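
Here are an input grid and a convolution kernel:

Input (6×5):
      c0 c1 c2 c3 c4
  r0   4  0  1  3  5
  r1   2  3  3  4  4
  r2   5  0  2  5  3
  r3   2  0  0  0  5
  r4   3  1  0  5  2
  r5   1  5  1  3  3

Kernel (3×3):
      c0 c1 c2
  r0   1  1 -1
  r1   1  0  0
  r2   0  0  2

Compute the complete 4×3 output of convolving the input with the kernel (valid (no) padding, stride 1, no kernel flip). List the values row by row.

9 11 8
7 2 15
5 7 8
7 7 1

Output[0,0]: The receptive field on the input at this output position is [4 0 1 / 2 3 3 / 5 0 2]. Elementwise product with the kernel and sum: 4·1 + 0·1 + 1·-1 + 2·1 + 2·2.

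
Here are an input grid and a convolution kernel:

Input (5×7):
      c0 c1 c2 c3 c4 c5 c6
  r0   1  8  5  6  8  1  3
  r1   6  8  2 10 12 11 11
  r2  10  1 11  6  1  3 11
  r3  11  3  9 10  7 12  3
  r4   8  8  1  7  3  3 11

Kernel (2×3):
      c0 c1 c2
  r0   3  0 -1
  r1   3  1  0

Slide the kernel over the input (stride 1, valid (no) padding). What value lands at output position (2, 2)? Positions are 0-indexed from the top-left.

The receptive field on the input at this output position is [11 6 1 / 9 10 7]. Elementwise product with the kernel and sum: 11·3 + 1·-1 + 9·3 + 10·1.

69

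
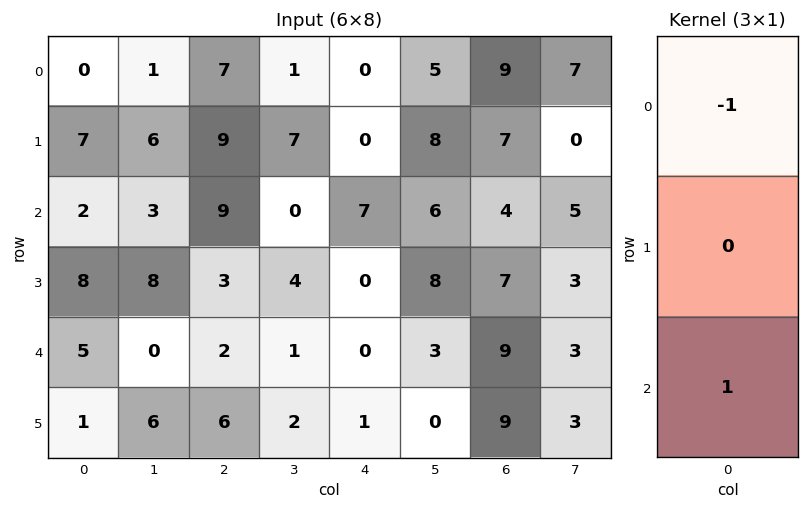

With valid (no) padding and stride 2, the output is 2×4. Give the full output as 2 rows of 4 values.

Output[0,0]: The receptive field on the input at this output position is [0 / 7 / 2]. Elementwise product with the kernel and sum: 0·-1 + 2·1.

2 2 7 -5
3 -7 -7 5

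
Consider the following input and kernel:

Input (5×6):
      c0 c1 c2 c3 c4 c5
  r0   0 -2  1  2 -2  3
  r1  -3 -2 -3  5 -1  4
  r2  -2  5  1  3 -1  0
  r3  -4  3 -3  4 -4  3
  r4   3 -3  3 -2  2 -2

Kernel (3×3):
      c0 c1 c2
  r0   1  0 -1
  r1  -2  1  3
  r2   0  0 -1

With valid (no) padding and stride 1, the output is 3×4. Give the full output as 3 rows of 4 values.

Output[0,0]: The receptive field on the input at this output position is [0 -2 1 / -3 -2 -3 / -2 5 1]. Elementwise product with the kernel and sum: 0·1 + 1·-1 + -3·-2 + -2·1 + -3·3 + 1·-1.
Output[0,1]: The receptive field on the input at this output position is [-2 1 2 / -2 -3 5 / 5 1 3]. Elementwise product with the kernel and sum: -2·1 + 2·-1 + -2·-2 + -3·1 + 5·3 + 3·-1.

-7 9 12 0
15 -11 0 -9
-4 7 -2 2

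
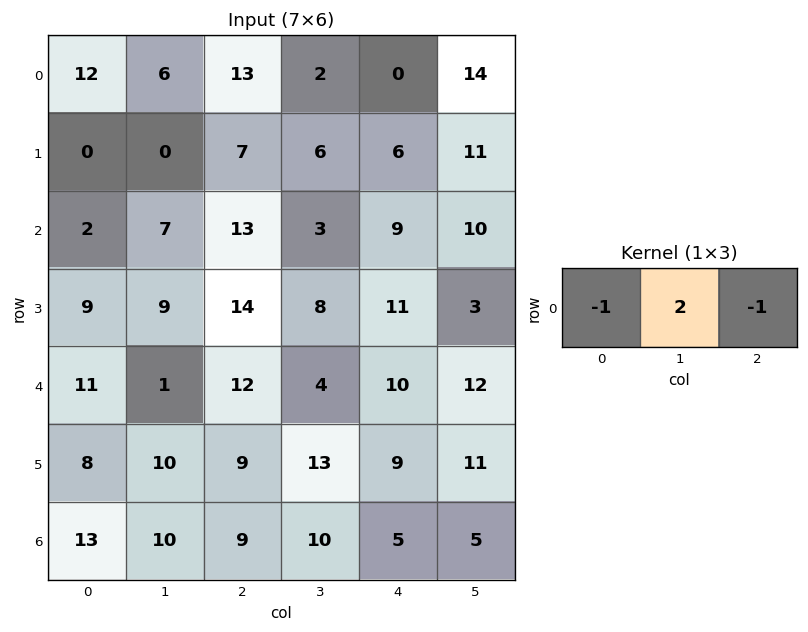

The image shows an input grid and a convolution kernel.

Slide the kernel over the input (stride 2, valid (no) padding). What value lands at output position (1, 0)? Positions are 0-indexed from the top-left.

-1

The receptive field on the input at this output position is [2 7 13]. Elementwise product with the kernel and sum: 2·-1 + 7·2 + 13·-1.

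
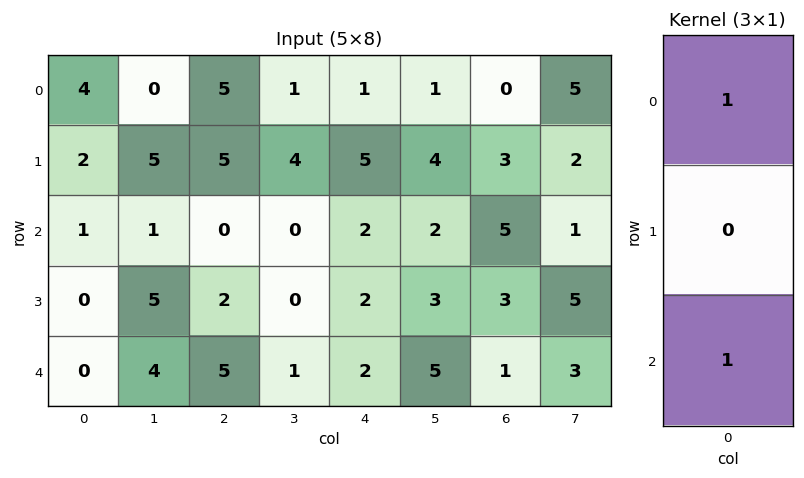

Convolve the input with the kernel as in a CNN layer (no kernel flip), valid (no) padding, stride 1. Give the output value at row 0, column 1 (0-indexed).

The receptive field on the input at this output position is [0 / 5 / 1]. Elementwise product with the kernel and sum: 0·1 + 1·1.

1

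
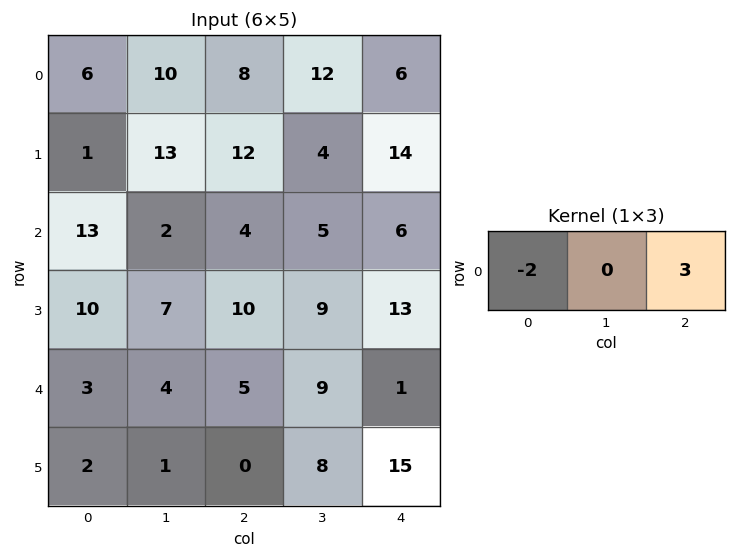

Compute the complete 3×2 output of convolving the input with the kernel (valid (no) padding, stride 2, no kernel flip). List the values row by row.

Output[0,0]: The receptive field on the input at this output position is [6 10 8]. Elementwise product with the kernel and sum: 6·-2 + 8·3.

12 2
-14 10
9 -7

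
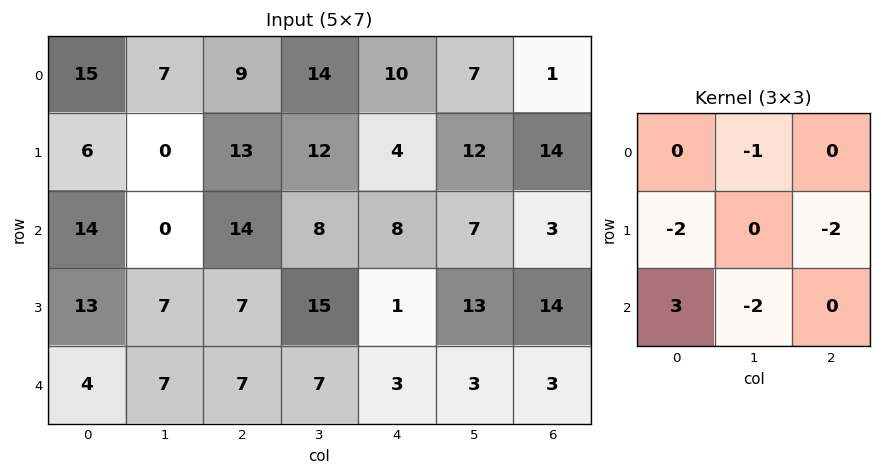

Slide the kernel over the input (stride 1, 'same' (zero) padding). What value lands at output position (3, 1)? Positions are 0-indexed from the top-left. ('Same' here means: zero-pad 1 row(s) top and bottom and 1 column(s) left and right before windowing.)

-42

The receptive field on the zero-padded input at this output position is [14 0 14 / 13 7 7 / 4 7 7]. Elementwise product with the kernel and sum: 0·-1 + 13·-2 + 7·-2 + 4·3 + 7·-2.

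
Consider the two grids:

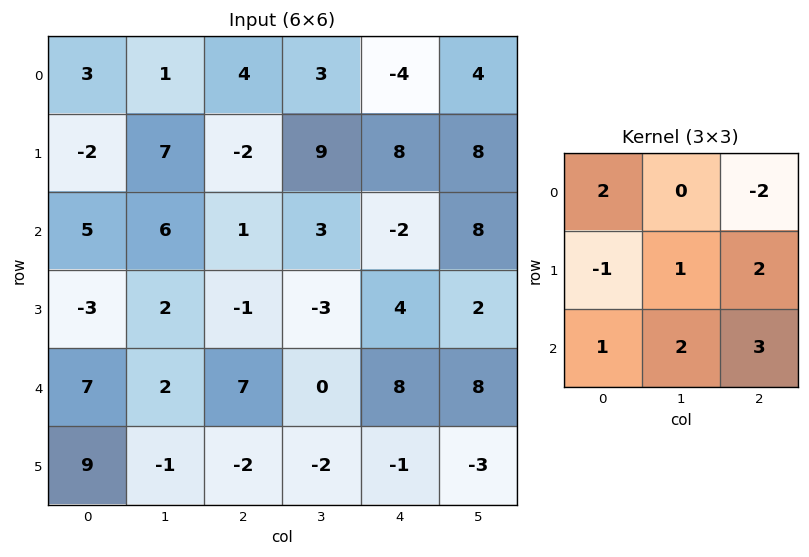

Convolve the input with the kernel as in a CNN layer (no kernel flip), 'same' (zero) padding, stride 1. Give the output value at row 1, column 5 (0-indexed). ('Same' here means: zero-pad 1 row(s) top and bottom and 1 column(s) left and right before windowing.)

6

The receptive field on the zero-padded input at this output position is [-4 4 0 / 8 8 0 / -2 8 0]. Elementwise product with the kernel and sum: -4·2 + 0·-2 + 8·-1 + 8·1 + 0·2 + -2·1 + 8·2 + 0·3.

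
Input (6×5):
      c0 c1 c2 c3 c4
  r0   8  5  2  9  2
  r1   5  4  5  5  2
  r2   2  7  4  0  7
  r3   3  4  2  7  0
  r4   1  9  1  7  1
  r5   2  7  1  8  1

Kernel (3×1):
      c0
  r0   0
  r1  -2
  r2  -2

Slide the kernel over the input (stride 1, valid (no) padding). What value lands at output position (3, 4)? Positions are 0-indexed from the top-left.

The receptive field on the input at this output position is [0 / 1 / 1]. Elementwise product with the kernel and sum: 1·-2 + 1·-2.

-4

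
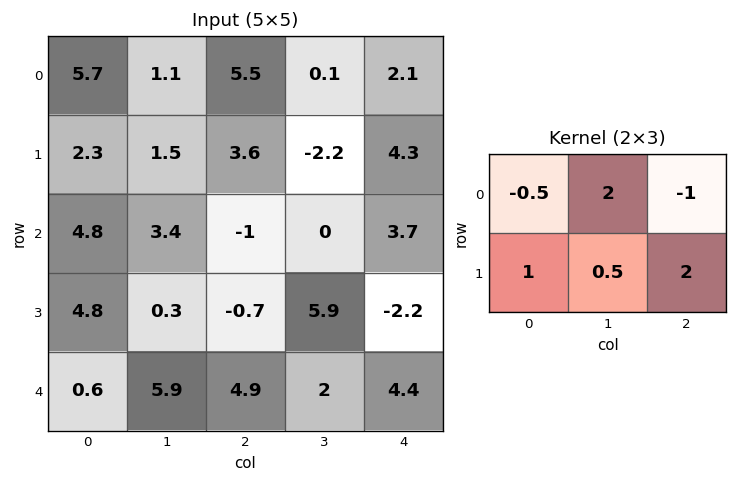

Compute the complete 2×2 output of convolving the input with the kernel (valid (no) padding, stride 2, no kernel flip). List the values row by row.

Output[0,0]: The receptive field on the input at this output position is [5.7 1.1 5.5 / 2.3 1.5 3.6]. Elementwise product with the kernel and sum: 5.7·-0.5 + 1.1·2 + 5.5·-1 + 2.3·1 + 1.5·0.5 + 3.6·2.

4.1 6.45
8.95 -5.35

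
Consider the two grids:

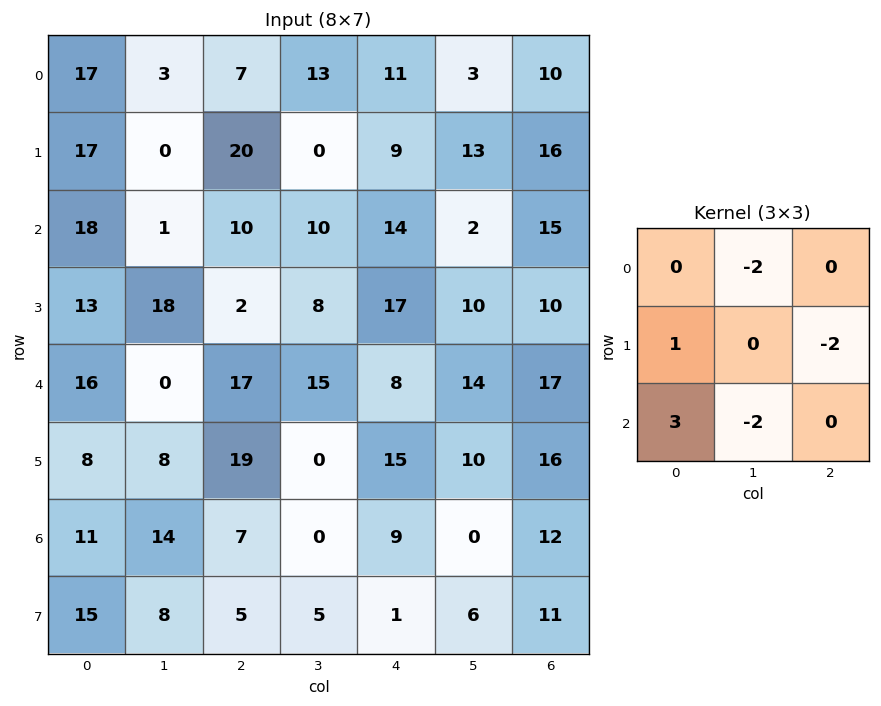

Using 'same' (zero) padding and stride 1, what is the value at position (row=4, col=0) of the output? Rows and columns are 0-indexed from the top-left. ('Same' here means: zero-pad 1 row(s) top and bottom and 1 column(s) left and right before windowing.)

The receptive field on the zero-padded input at this output position is [0 13 18 / 0 16 0 / 0 8 8]. Elementwise product with the kernel and sum: 13·-2 + 0·1 + 0·-2 + 0·3 + 8·-2.

-42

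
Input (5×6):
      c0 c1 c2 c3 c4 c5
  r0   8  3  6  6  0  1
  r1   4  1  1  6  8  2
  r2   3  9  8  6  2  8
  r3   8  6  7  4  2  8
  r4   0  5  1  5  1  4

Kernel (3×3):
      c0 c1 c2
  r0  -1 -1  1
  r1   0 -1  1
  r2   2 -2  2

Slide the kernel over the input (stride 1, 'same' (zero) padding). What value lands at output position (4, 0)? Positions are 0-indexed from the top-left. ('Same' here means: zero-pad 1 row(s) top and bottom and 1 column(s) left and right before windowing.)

3

The receptive field on the zero-padded input at this output position is [0 8 6 / 0 0 5 / 0 0 0]. Elementwise product with the kernel and sum: 0·-1 + 8·-1 + 6·1 + 0·-1 + 5·1 + 0·2 + 0·-2 + 0·2.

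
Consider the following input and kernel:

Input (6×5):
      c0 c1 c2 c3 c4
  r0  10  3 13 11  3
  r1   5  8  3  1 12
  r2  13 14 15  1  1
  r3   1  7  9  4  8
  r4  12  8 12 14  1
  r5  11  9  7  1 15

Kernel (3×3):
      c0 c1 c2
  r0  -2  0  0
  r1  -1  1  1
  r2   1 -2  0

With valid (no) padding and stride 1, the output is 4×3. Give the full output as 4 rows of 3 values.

-29 -26 -3
-7 -25 -18
-15 -38 -43
-1 -1 -10

Output[0,0]: The receptive field on the input at this output position is [10 3 13 / 5 8 3 / 13 14 15]. Elementwise product with the kernel and sum: 10·-2 + 5·-1 + 8·1 + 3·1 + 13·1 + 14·-2.
Output[0,1]: The receptive field on the input at this output position is [3 13 11 / 8 3 1 / 14 15 1]. Elementwise product with the kernel and sum: 3·-2 + 8·-1 + 3·1 + 1·1 + 14·1 + 15·-2.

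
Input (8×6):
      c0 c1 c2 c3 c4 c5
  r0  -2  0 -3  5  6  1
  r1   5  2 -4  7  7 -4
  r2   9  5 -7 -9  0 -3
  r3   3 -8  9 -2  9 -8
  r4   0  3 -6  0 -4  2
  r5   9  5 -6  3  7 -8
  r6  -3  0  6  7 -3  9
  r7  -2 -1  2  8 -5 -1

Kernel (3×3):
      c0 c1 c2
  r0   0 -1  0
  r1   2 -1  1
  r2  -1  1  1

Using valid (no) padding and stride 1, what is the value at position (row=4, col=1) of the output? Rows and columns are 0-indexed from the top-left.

The receptive field on the input at this output position is [3 -6 0 / 5 -6 3 / 0 6 7]. Elementwise product with the kernel and sum: -6·-1 + 5·2 + -6·-1 + 3·1 + 0·-1 + 6·1 + 7·1.

38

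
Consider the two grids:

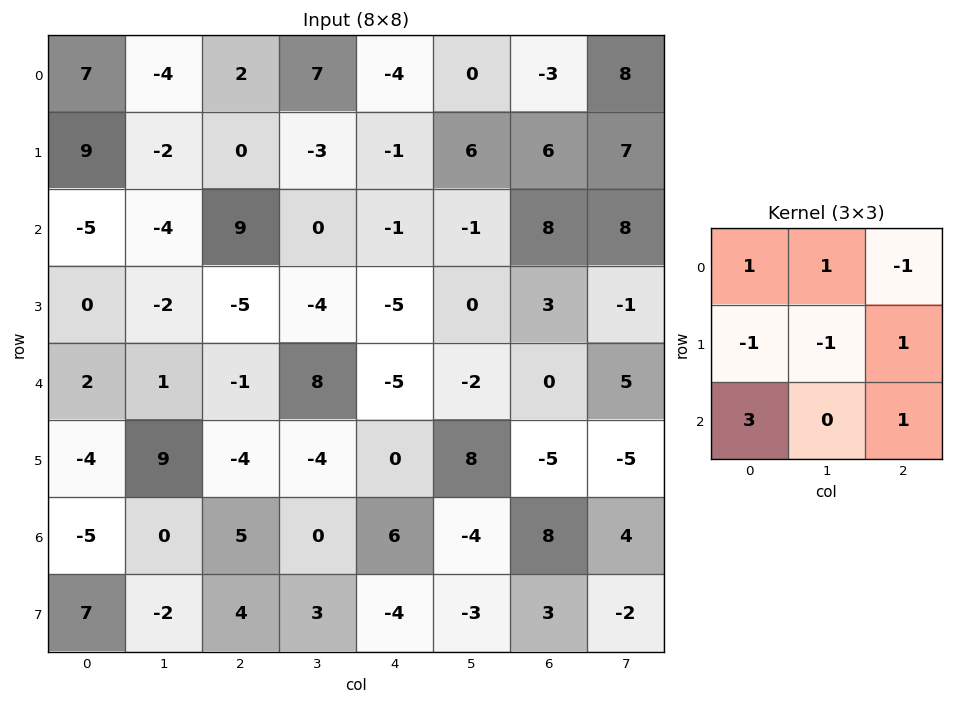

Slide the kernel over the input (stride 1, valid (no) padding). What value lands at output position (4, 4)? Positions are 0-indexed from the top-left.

6

The receptive field on the input at this output position is [-5 -2 0 / 0 8 -5 / 6 -4 8]. Elementwise product with the kernel and sum: -5·1 + -2·1 + 0·-1 + 0·-1 + 8·-1 + -5·1 + 6·3 + 8·1.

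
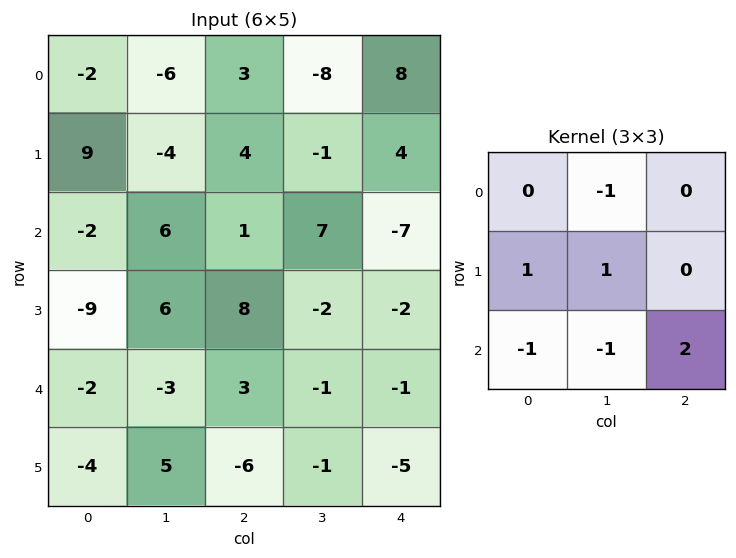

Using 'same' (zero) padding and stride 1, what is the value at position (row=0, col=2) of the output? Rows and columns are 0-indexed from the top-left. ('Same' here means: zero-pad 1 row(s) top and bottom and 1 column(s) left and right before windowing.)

The receptive field on the zero-padded input at this output position is [0 0 0 / -6 3 -8 / -4 4 -1]. Elementwise product with the kernel and sum: 0·-1 + -6·1 + 3·1 + -4·-1 + 4·-1 + -1·2.

-5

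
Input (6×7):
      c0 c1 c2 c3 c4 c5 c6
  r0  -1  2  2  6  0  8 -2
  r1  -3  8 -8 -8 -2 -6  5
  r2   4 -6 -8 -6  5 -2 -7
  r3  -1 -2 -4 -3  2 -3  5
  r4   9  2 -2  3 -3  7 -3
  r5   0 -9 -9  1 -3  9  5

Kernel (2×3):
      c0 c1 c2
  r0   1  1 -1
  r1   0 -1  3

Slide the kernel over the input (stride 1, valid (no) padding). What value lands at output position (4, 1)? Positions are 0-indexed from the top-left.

9

The receptive field on the input at this output position is [2 -2 3 / -9 -9 1]. Elementwise product with the kernel and sum: 2·1 + -2·1 + 3·-1 + -9·-1 + 1·3.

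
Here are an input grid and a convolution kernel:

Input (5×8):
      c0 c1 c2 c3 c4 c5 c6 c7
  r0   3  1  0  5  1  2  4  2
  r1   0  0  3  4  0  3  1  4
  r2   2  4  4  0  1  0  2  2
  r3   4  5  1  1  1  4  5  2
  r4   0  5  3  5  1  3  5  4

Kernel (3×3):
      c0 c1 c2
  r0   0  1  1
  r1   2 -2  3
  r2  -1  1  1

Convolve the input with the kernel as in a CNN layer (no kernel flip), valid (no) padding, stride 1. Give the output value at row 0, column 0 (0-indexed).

16

The receptive field on the input at this output position is [3 1 0 / 0 0 3 / 2 4 4]. Elementwise product with the kernel and sum: 1·1 + 0·1 + 0·2 + 0·-2 + 3·3 + 2·-1 + 4·1 + 4·1.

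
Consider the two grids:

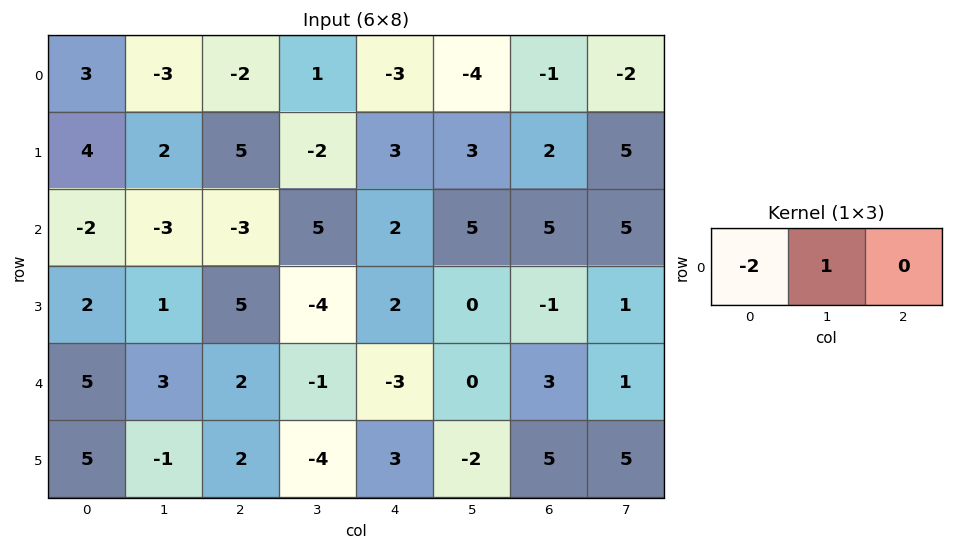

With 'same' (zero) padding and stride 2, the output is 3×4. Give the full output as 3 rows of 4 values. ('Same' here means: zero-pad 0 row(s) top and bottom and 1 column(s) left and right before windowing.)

Output[0,0]: The receptive field on the zero-padded input at this output position is [0 3 -3]. Elementwise product with the kernel and sum: 0·-2 + 3·1.

3 4 -5 7
-2 3 -8 -5
5 -4 -1 3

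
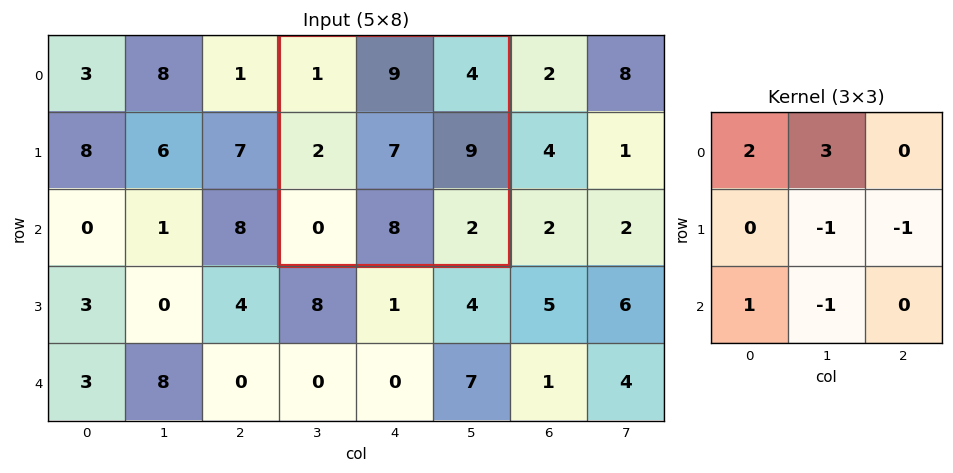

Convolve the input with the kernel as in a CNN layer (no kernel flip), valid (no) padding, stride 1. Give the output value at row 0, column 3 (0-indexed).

The receptive field on the input at this output position is [1 9 4 / 2 7 9 / 0 8 2]. Elementwise product with the kernel and sum: 1·2 + 9·3 + 7·-1 + 9·-1 + 0·1 + 8·-1.

5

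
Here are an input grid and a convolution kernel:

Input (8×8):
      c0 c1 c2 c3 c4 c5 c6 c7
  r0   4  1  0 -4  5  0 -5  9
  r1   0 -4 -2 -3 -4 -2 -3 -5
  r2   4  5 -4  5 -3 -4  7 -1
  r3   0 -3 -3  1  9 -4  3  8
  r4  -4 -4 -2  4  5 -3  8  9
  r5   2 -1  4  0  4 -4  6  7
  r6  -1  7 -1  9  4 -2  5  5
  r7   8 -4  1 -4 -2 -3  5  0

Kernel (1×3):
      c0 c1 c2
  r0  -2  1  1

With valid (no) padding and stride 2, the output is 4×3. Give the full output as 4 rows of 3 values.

Output[0,0]: The receptive field on the input at this output position is [4 1 0]. Elementwise product with the kernel and sum: 4·-2 + 1·1 + 0·1.

-7 1 -15
-7 10 9
2 13 -5
8 15 -5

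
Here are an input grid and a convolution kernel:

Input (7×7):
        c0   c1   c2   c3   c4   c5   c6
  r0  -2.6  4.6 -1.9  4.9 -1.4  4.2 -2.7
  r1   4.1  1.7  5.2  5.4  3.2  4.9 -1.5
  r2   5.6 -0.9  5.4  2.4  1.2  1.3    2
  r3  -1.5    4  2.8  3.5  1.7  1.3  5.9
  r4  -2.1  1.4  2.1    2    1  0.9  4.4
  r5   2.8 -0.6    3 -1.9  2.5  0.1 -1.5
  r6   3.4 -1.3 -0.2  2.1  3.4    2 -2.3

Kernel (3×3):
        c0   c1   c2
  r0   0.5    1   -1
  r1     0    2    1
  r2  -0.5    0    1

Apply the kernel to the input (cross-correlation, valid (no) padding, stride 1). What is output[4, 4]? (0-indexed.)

The receptive field on the input at this output position is [1 0.9 4.4 / 2.5 0.1 -1.5 / 3.4 2 -2.3]. Elementwise product with the kernel and sum: 1·0.5 + 0.9·1 + 4.4·-1 + 0.1·2 + -1.5·1 + 3.4·-0.5 + -2.3·1.

-8.3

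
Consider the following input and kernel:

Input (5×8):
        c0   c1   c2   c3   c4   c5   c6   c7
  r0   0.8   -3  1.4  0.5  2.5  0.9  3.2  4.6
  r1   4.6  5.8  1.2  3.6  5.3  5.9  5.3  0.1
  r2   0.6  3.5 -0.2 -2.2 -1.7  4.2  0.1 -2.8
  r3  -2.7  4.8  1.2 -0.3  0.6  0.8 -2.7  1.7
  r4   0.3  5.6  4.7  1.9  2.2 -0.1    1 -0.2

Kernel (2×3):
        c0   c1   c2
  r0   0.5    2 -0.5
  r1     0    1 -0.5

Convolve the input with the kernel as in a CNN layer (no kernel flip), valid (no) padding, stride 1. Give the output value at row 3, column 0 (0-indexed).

The receptive field on the input at this output position is [-2.7 4.8 1.2 / 0.3 5.6 4.7]. Elementwise product with the kernel and sum: -2.7·0.5 + 4.8·2 + 1.2·-0.5 + 5.6·1 + 4.7·-0.5.

10.9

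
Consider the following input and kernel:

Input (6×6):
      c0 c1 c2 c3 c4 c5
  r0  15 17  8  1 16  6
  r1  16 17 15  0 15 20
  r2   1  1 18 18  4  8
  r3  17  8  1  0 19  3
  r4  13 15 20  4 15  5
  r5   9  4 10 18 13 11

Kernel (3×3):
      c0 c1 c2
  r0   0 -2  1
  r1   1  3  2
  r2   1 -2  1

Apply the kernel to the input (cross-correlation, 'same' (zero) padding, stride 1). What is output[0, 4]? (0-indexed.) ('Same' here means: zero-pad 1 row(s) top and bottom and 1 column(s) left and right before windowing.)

The receptive field on the zero-padded input at this output position is [0 0 0 / 1 16 6 / 0 15 20]. Elementwise product with the kernel and sum: 0·-2 + 0·1 + 1·1 + 16·3 + 6·2 + 0·1 + 15·-2 + 20·1.

51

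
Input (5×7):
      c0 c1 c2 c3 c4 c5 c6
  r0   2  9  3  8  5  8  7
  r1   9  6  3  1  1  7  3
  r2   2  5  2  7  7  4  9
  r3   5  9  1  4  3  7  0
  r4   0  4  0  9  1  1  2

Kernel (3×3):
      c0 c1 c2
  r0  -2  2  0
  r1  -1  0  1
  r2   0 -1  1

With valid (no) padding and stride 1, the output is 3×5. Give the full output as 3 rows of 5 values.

Output[0,0]: The receptive field on the input at this output position is [2 9 3 / 9 6 3 / 2 5 2]. Elementwise product with the kernel and sum: 2·-2 + 9·2 + 9·-1 + 3·1 + 5·-1 + 2·1.

5 -12 8 -3 13
-14 -1 0 1 7
-2 -2 4 3 -8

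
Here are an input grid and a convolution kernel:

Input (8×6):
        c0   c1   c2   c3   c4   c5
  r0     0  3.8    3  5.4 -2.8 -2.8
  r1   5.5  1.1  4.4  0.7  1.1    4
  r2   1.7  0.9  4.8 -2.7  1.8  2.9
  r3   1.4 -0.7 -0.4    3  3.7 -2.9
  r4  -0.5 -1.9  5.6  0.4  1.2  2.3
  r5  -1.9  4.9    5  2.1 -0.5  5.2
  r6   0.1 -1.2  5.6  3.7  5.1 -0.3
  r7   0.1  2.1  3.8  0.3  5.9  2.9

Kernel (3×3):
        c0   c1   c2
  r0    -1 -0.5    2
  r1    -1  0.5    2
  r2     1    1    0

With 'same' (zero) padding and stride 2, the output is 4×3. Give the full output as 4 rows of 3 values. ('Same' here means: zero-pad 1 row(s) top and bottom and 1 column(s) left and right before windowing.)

Output[0,0]: The receptive field on the zero-padded input at this output position is [0 0 0 / 0 0 3.8 / 0 5.5 1.1]. Elementwise product with the kernel and sum: 0·-1 + 0·-0.5 + 0·2 + 0·-1 + 0·0.5 + 3.8·2 + 0·1 + 5.5·1.

13.1 14 -10.6
3.5 -6.9 22.85
-8.05 22.3 -4.25
8.5 14.1 13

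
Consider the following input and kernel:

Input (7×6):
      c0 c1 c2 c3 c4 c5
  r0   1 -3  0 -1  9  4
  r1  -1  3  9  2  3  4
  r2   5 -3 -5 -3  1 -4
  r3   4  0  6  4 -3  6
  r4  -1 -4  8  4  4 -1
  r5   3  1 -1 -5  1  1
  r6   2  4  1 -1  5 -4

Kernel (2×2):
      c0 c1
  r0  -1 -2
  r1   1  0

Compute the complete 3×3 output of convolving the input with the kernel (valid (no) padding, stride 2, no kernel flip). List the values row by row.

4 11 -14
5 17 4
12 -17 -1

Output[0,0]: The receptive field on the input at this output position is [1 -3 / -1 3]. Elementwise product with the kernel and sum: 1·-1 + -3·-2 + -1·1.
Output[0,1]: The receptive field on the input at this output position is [0 -1 / 9 2]. Elementwise product with the kernel and sum: 0·-1 + -1·-2 + 9·1.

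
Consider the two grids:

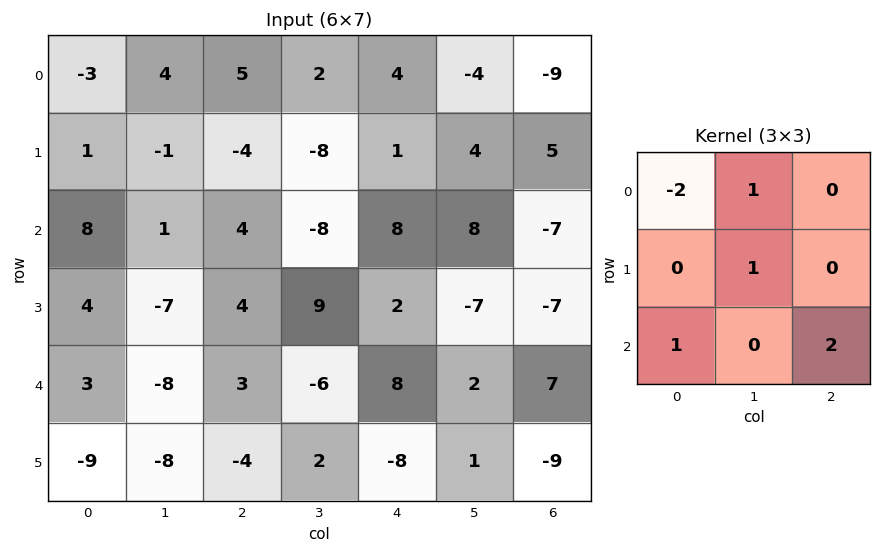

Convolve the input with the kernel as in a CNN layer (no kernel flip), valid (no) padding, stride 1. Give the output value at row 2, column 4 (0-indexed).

7

The receptive field on the input at this output position is [8 8 -7 / 2 -7 -7 / 8 2 7]. Elementwise product with the kernel and sum: 8·-2 + 8·1 + -7·1 + 8·1 + 7·2.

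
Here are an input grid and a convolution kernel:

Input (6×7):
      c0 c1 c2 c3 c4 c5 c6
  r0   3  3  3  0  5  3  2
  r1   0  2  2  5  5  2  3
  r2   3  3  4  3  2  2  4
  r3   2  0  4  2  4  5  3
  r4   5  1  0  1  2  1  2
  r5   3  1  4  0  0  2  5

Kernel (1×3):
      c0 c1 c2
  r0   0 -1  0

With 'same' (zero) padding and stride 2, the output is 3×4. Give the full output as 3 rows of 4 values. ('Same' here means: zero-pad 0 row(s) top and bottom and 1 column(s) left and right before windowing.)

Output[0,0]: The receptive field on the zero-padded input at this output position is [0 3 3]. Elementwise product with the kernel and sum: 3·-1.

-3 -3 -5 -2
-3 -4 -2 -4
-5 0 -2 -2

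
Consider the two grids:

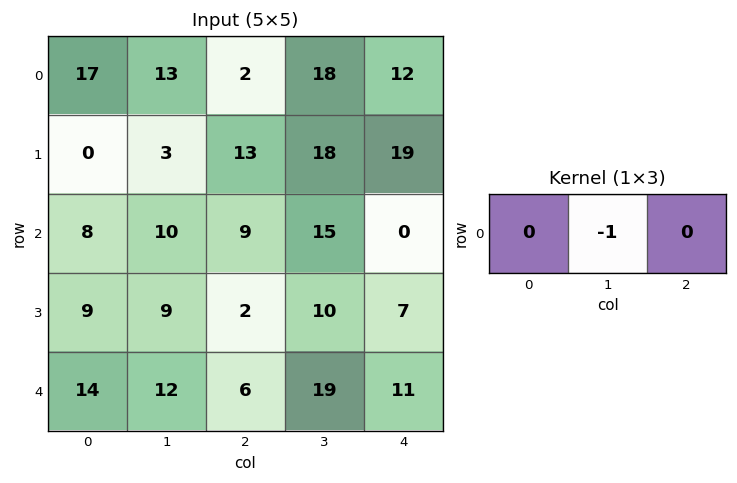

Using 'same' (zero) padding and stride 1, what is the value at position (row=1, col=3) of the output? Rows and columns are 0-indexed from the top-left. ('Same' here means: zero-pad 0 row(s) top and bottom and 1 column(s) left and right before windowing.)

-18

The receptive field on the zero-padded input at this output position is [13 18 19]. Elementwise product with the kernel and sum: 18·-1.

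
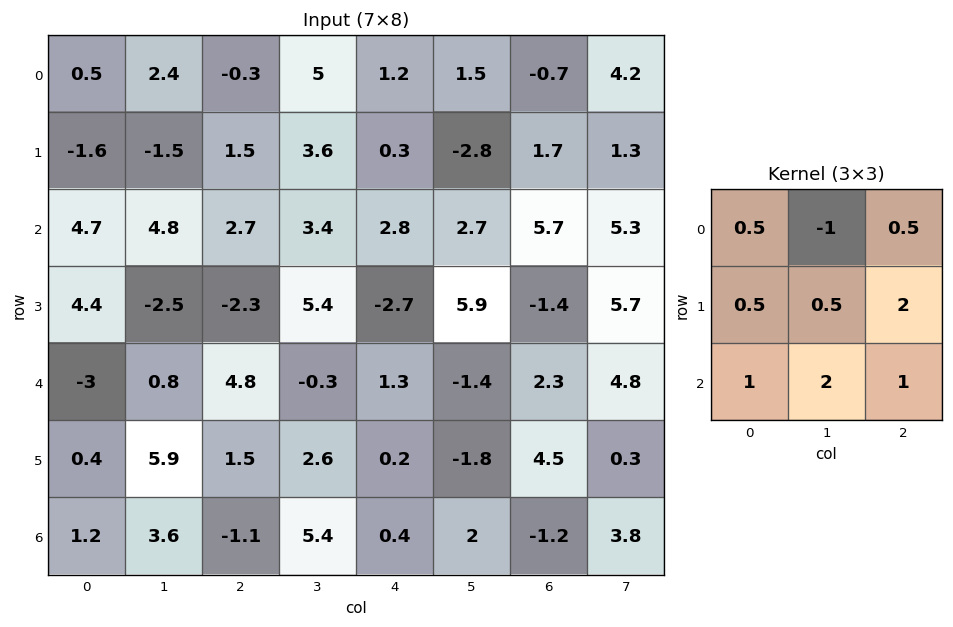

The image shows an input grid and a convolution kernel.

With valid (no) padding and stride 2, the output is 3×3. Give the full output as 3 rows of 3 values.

Output[0,0]: The receptive field on the input at this output position is [0.5 2.4 -0.3 / -1.6 -1.5 1.5 / 4.7 4.8 2.7]. Elementwise product with the kernel and sum: 0.5·0.5 + 2.4·-1 + -0.3·0.5 + -1.6·0.5 + -1.5·0.5 + 1.5·2 + 4.7·1 + 4.8·2 + 2.7·1.
Output[0,1]: The receptive field on the input at this output position is [-0.3 5 1.2 / 1.5 3.6 0.3 / 2.7 3.4 2.8]. Elementwise product with the kernel and sum: -0.3·0.5 + 5·-1 + 1.2·0.5 + 1.5·0.5 + 3.6·0.5 + 0.3·2 + 2.7·1 + 3.4·2 + 2.8·1.

16.15 10.9 14.8
-1.35 1 1.15
13.55 15.9 14.6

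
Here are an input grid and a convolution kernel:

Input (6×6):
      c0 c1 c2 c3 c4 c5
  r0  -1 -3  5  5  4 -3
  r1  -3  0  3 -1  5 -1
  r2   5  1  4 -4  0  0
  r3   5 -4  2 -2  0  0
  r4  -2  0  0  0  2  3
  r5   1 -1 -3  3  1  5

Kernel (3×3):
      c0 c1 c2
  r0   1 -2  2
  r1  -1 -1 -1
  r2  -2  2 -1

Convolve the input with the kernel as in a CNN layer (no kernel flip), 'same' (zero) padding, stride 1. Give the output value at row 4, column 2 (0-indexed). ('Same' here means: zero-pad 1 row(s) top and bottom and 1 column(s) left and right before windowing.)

-19

The receptive field on the zero-padded input at this output position is [-4 2 -2 / 0 0 0 / -1 -3 3]. Elementwise product with the kernel and sum: -4·1 + 2·-2 + -2·2 + 0·-1 + 0·-1 + 0·-1 + -1·-2 + -3·2 + 3·-1.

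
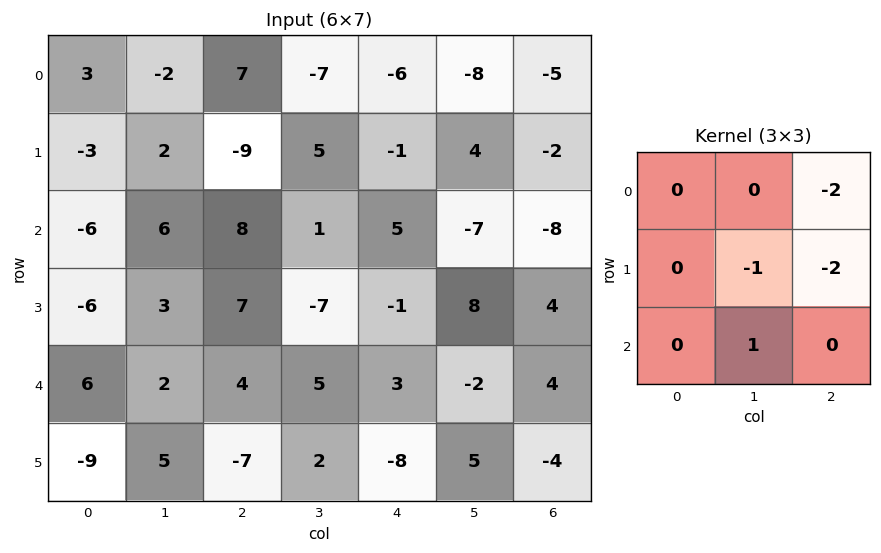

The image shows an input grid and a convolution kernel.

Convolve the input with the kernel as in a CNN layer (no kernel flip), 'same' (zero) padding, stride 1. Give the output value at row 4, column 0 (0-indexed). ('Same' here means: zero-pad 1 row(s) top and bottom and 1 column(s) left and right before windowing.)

-25

The receptive field on the zero-padded input at this output position is [0 -6 3 / 0 6 2 / 0 -9 5]. Elementwise product with the kernel and sum: 3·-2 + 6·-1 + 2·-2 + -9·1.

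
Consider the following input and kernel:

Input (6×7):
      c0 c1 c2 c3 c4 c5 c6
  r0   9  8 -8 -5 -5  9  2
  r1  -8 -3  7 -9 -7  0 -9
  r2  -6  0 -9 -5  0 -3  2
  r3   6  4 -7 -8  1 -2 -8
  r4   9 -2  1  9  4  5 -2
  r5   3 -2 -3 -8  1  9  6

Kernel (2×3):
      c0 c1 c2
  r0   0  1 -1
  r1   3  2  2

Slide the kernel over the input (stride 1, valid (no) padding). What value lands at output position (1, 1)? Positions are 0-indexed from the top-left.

-12

The receptive field on the input at this output position is [-3 7 -9 / 0 -9 -5]. Elementwise product with the kernel and sum: 7·1 + -9·-1 + 0·3 + -9·2 + -5·2.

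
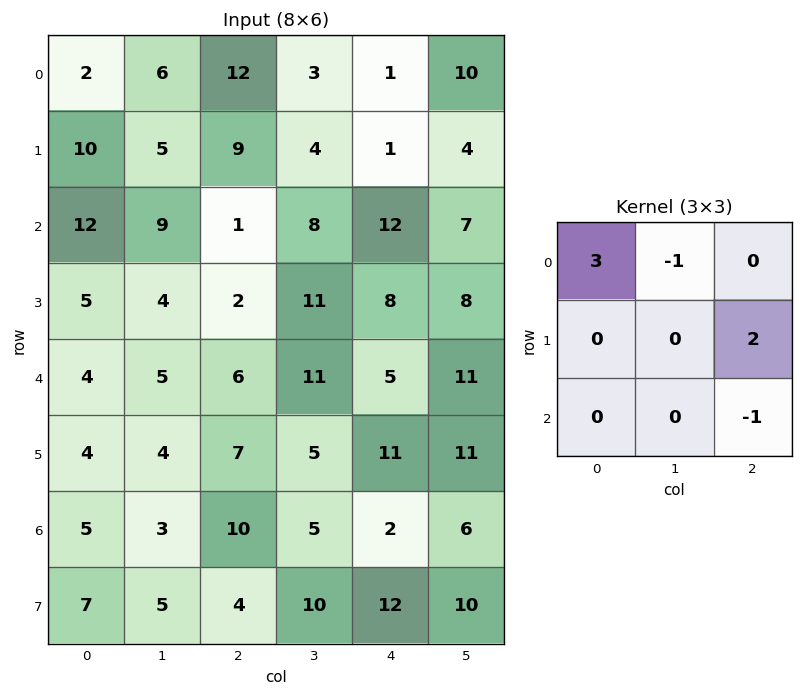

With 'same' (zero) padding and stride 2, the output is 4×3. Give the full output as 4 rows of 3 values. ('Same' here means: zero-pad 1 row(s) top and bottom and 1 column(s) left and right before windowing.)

7 2 16
4 11 17
1 27 36
-3 5 6

Output[0,0]: The receptive field on the zero-padded input at this output position is [0 0 0 / 0 2 6 / 0 10 5]. Elementwise product with the kernel and sum: 0·3 + 0·-1 + 6·2 + 5·-1.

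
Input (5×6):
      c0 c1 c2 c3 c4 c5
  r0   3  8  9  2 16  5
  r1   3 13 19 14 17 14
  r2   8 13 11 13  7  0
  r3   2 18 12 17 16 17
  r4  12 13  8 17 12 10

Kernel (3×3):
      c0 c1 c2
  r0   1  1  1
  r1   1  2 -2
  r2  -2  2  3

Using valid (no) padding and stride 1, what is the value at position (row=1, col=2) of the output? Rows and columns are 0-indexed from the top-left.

The receptive field on the input at this output position is [19 14 17 / 11 13 7 / 12 17 16]. Elementwise product with the kernel and sum: 19·1 + 14·1 + 17·1 + 11·1 + 13·2 + 7·-2 + 12·-2 + 17·2 + 16·3.

131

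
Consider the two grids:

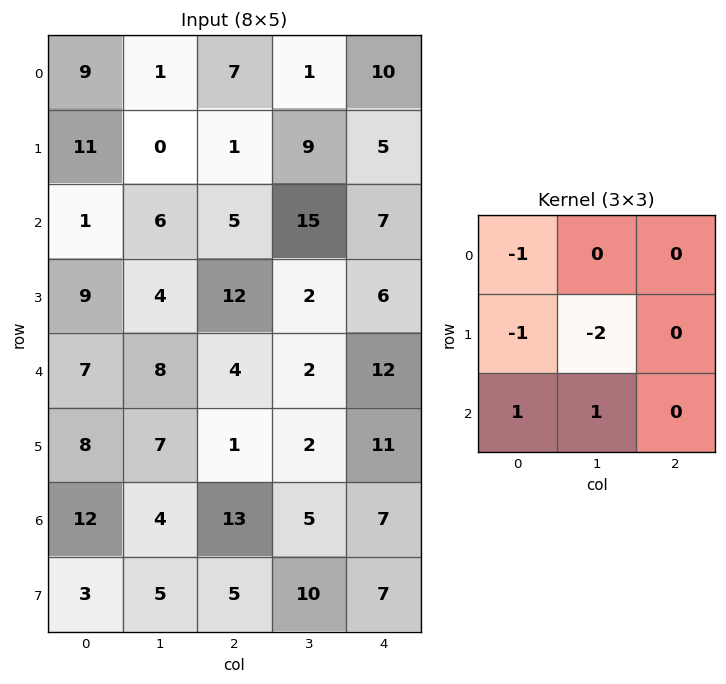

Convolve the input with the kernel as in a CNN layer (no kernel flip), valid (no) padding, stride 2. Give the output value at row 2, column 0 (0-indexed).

-13

The receptive field on the input at this output position is [7 8 4 / 8 7 1 / 12 4 13]. Elementwise product with the kernel and sum: 7·-1 + 8·-1 + 7·-2 + 12·1 + 4·1.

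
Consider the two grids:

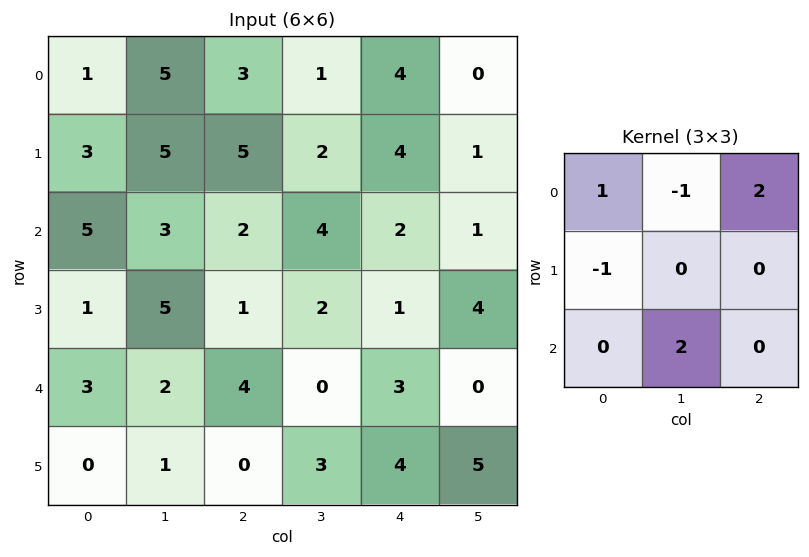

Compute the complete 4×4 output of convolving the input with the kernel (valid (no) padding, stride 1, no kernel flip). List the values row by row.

5 3 13 -1
13 3 13 -2
9 12 1 8
-3 6 3 17

Output[0,0]: The receptive field on the input at this output position is [1 5 3 / 3 5 5 / 5 3 2]. Elementwise product with the kernel and sum: 1·1 + 5·-1 + 3·2 + 3·-1 + 3·2.
Output[0,1]: The receptive field on the input at this output position is [5 3 1 / 5 5 2 / 3 2 4]. Elementwise product with the kernel and sum: 5·1 + 3·-1 + 1·2 + 5·-1 + 2·2.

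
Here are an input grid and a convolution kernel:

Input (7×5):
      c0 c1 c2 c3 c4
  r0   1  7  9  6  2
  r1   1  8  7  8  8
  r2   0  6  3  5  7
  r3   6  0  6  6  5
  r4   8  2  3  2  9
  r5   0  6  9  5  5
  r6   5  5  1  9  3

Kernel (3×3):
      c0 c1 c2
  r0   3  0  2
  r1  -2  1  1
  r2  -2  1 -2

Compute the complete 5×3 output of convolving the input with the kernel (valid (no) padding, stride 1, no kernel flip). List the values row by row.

Output[0,0]: The receptive field on the input at this output position is [1 7 9 / 1 8 7 / 0 6 3]. Elementwise product with the kernel and sum: 1·3 + 9·2 + 1·-2 + 8·1 + 7·1 + 0·-2 + 6·1 + 3·-2.

34 13 18
2 30 27
-20 35 0
7 0 10
38 -15 20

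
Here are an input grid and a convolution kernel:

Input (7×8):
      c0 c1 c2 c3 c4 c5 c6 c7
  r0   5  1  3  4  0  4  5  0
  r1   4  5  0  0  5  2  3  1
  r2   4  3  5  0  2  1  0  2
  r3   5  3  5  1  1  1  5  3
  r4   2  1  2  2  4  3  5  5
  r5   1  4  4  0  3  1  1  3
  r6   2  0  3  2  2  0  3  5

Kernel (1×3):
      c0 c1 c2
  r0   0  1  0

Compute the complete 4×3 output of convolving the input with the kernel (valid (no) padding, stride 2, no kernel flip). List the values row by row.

Output[0,0]: The receptive field on the input at this output position is [5 1 3]. Elementwise product with the kernel and sum: 1·1.

1 4 4
3 0 1
1 2 3
0 2 0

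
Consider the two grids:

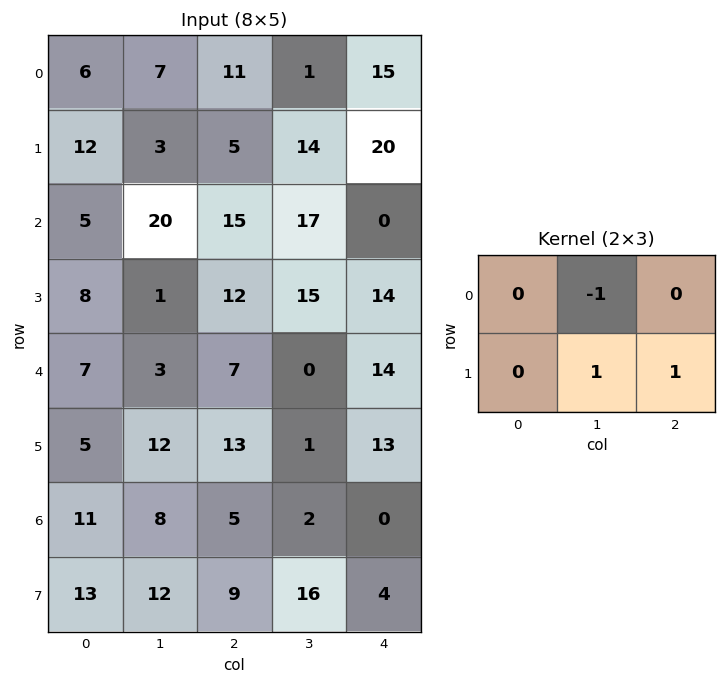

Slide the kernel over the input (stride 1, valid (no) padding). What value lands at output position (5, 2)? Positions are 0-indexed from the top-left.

The receptive field on the input at this output position is [13 1 13 / 5 2 0]. Elementwise product with the kernel and sum: 1·-1 + 2·1 + 0·1.

1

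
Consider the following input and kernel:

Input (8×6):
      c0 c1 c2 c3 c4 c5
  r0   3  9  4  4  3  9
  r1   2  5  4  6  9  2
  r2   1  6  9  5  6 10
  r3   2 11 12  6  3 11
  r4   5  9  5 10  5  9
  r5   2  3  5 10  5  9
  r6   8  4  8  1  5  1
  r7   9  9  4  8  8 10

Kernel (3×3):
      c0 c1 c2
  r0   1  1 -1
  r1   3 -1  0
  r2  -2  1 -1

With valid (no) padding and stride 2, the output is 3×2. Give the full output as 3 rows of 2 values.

Output[0,0]: The receptive field on the input at this output position is [3 9 4 / 2 5 4 / 1 6 9]. Elementwise product with the kernel and sum: 3·1 + 9·1 + 4·-1 + 2·3 + 5·-1 + 1·-2 + 6·1 + 9·-1.

4 -8
-13 33
-8 -5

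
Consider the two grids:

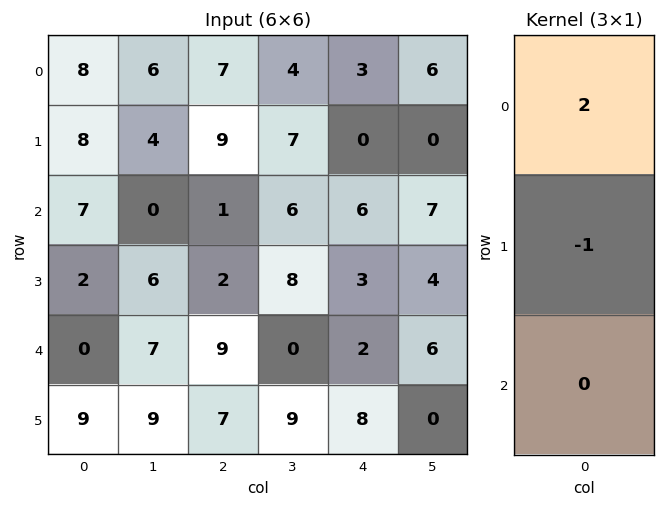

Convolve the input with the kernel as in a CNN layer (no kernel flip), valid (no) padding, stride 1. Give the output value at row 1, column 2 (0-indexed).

The receptive field on the input at this output position is [9 / 1 / 2]. Elementwise product with the kernel and sum: 9·2 + 1·-1.

17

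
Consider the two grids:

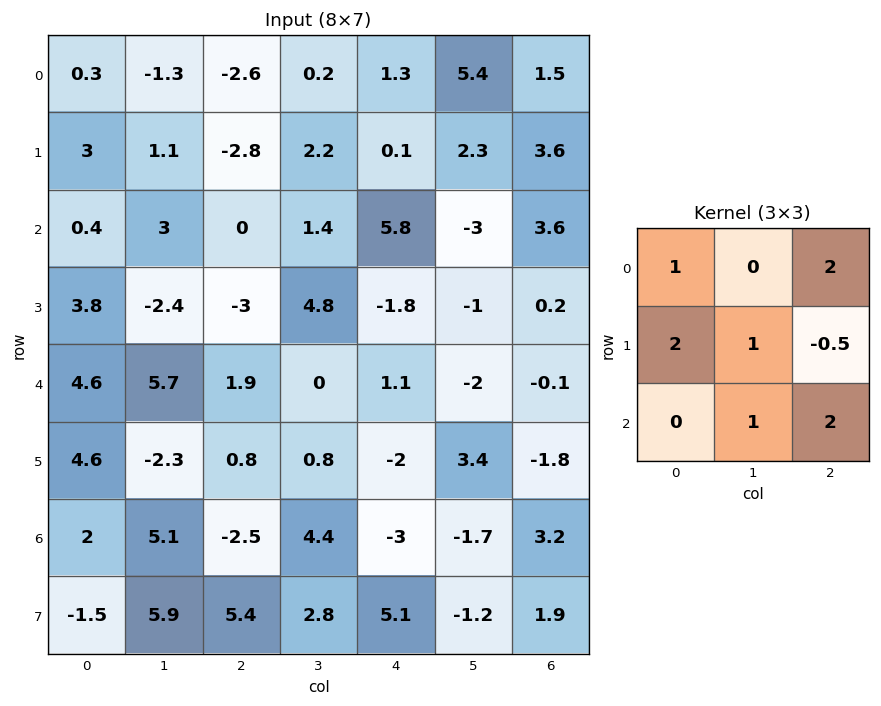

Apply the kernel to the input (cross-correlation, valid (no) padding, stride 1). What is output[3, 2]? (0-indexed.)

-6.55

The receptive field on the input at this output position is [-3 4.8 -1.8 / 1.9 0 1.1 / 0.8 0.8 -2]. Elementwise product with the kernel and sum: -3·1 + -1.8·2 + 1.9·2 + 0·1 + 1.1·-0.5 + 0.8·1 + -2·2.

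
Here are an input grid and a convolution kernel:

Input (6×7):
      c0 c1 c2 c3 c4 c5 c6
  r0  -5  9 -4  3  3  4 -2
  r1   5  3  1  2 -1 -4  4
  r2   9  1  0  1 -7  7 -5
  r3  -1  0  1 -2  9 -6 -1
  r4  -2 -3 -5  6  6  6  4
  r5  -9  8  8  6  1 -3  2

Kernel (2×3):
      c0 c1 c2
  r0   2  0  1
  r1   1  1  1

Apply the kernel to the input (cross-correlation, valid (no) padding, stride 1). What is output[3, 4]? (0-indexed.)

33

The receptive field on the input at this output position is [9 -6 -1 / 6 6 4]. Elementwise product with the kernel and sum: 9·2 + -1·1 + 6·1 + 6·1 + 4·1.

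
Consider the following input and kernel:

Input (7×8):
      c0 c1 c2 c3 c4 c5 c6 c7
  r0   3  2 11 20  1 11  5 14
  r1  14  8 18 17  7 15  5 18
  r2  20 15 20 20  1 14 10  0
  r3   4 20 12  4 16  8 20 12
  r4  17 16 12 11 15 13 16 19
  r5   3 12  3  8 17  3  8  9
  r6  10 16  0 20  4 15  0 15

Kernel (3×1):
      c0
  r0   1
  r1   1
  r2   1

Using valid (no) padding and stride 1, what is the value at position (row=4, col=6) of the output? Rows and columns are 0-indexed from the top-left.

The receptive field on the input at this output position is [16 / 8 / 0]. Elementwise product with the kernel and sum: 16·1 + 8·1 + 0·1.

24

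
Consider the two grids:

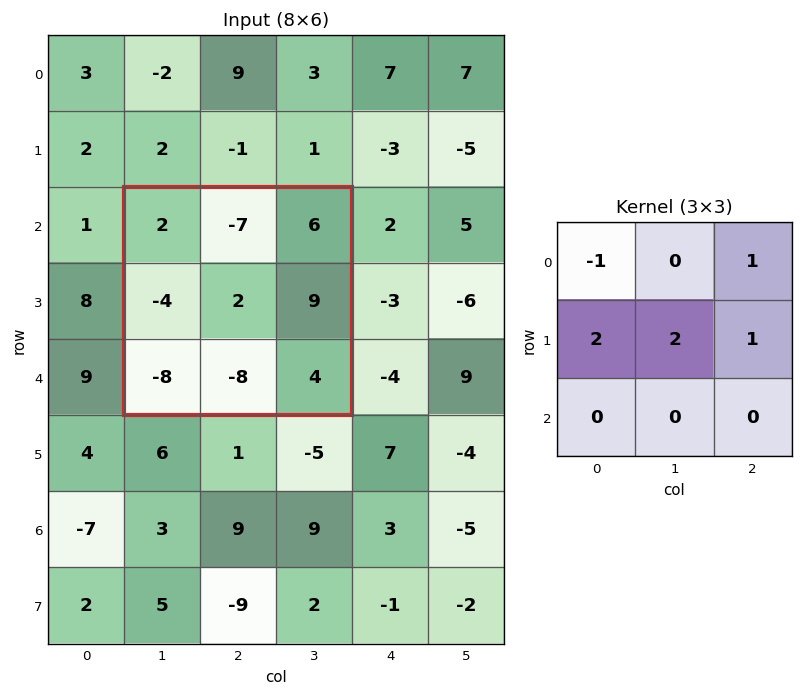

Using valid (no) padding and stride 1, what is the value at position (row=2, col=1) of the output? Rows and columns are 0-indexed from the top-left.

9

The receptive field on the input at this output position is [2 -7 6 / -4 2 9 / -8 -8 4]. Elementwise product with the kernel and sum: 2·-1 + 6·1 + -4·2 + 2·2 + 9·1.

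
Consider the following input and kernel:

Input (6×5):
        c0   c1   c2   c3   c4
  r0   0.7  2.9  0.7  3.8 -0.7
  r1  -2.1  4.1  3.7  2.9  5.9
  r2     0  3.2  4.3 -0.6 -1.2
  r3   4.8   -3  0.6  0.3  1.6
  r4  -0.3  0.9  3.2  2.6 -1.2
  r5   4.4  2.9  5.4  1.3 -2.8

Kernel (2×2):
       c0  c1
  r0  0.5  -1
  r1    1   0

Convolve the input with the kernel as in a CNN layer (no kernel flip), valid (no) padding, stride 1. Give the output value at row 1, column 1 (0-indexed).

1.55

The receptive field on the input at this output position is [4.1 3.7 / 3.2 4.3]. Elementwise product with the kernel and sum: 4.1·0.5 + 3.7·-1 + 3.2·1.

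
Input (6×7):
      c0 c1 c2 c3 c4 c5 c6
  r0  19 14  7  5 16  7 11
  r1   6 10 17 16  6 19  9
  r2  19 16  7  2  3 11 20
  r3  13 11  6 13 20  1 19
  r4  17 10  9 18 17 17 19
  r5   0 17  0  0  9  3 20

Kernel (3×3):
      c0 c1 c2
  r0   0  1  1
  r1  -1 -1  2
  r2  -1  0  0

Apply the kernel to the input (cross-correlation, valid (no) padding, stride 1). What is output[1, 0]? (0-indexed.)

-7

The receptive field on the input at this output position is [6 10 17 / 19 16 7 / 13 11 6]. Elementwise product with the kernel and sum: 10·1 + 17·1 + 19·-1 + 16·-1 + 7·2 + 13·-1.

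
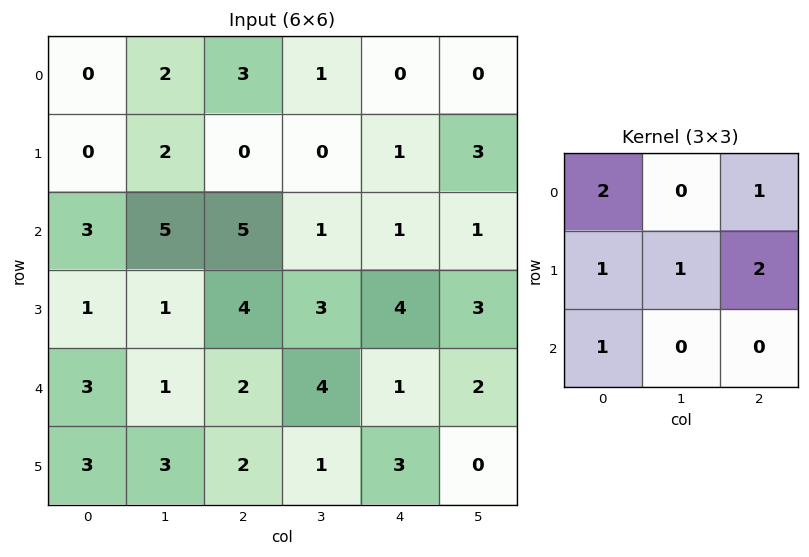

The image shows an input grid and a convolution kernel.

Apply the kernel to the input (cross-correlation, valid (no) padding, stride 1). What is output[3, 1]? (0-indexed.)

The receptive field on the input at this output position is [1 4 3 / 1 2 4 / 3 2 1]. Elementwise product with the kernel and sum: 1·2 + 3·1 + 1·1 + 2·1 + 4·2 + 3·1.

19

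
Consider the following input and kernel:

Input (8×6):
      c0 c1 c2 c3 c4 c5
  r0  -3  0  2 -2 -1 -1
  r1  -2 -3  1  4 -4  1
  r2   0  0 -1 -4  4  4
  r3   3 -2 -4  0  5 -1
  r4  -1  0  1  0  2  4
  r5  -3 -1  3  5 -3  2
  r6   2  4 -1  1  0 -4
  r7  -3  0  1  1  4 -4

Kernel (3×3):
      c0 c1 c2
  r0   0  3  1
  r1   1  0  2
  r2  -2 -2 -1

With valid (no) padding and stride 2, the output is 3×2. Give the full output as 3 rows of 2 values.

3 -8
-5 -6
-7 -1

Output[0,0]: The receptive field on the input at this output position is [-3 0 2 / -2 -3 1 / 0 0 -1]. Elementwise product with the kernel and sum: 0·3 + 2·1 + -2·1 + 1·2 + 0·-2 + 0·-2 + -1·-1.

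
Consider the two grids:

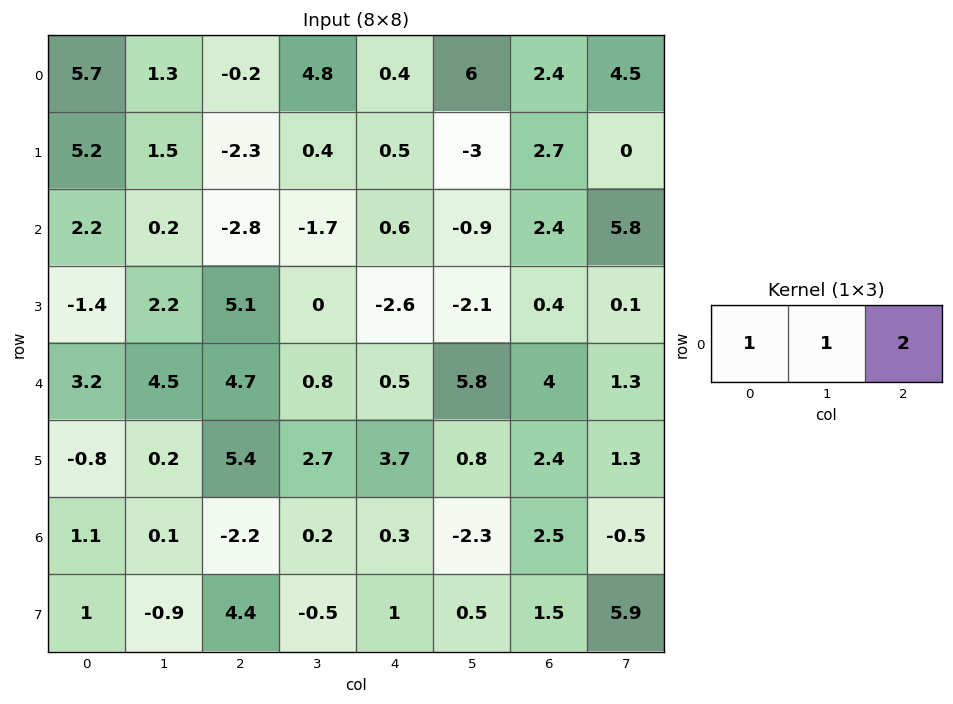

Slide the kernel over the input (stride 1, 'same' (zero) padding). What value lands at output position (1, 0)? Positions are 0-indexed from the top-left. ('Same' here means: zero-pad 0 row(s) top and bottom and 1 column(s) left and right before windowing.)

The receptive field on the zero-padded input at this output position is [0 5.2 1.5]. Elementwise product with the kernel and sum: 0·1 + 5.2·1 + 1.5·2.

8.2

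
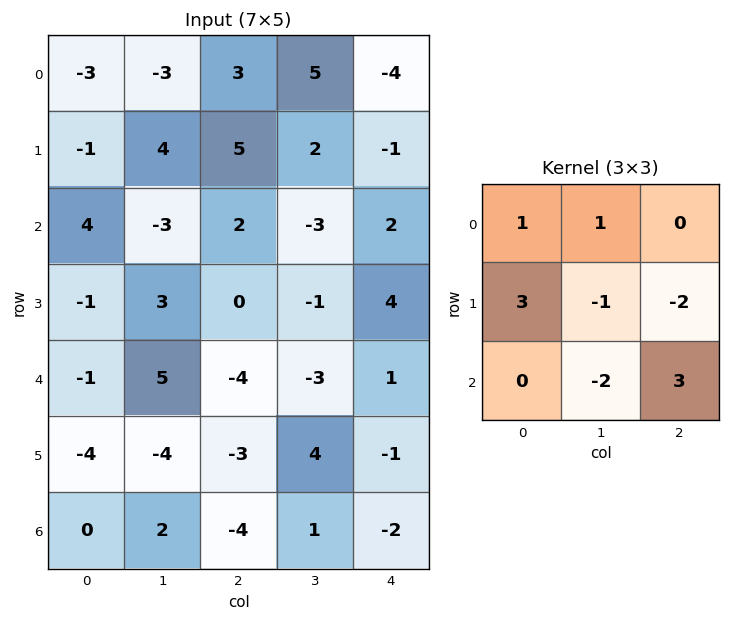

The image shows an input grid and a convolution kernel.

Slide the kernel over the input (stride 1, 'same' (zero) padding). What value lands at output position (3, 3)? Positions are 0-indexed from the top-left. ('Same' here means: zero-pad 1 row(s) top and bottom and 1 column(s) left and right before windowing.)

The receptive field on the zero-padded input at this output position is [2 -3 2 / 0 -1 4 / -4 -3 1]. Elementwise product with the kernel and sum: 2·1 + -3·1 + 0·3 + -1·-1 + 4·-2 + -3·-2 + 1·3.

1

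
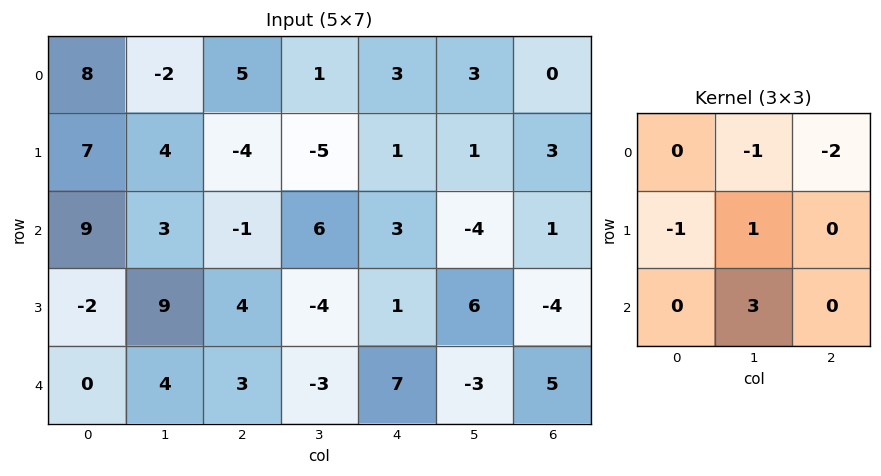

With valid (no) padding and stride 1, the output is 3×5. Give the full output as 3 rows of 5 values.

-2 -18 10 6 -15
25 22 -2 -3 4
22 -7 -29 31 -2

Output[0,0]: The receptive field on the input at this output position is [8 -2 5 / 7 4 -4 / 9 3 -1]. Elementwise product with the kernel and sum: -2·-1 + 5·-2 + 7·-1 + 4·1 + 3·3.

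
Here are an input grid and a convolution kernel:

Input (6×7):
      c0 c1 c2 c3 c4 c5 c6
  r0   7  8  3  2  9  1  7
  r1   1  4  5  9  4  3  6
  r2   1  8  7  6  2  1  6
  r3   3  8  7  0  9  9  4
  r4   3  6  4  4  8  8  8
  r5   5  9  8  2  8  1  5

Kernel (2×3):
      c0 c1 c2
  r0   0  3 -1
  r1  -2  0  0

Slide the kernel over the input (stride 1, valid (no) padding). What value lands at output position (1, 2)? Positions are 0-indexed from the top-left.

9

The receptive field on the input at this output position is [5 9 4 / 7 6 2]. Elementwise product with the kernel and sum: 9·3 + 4·-1 + 7·-2.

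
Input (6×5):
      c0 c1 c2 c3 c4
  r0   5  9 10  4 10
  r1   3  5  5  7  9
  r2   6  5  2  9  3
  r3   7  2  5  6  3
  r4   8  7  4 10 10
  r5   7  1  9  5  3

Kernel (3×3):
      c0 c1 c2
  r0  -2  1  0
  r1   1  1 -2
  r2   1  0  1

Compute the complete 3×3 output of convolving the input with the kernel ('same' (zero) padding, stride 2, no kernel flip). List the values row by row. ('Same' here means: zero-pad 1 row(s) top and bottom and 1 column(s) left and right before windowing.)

Output[0,0]: The receptive field on the zero-padded input at this output position is [0 0 0 / 0 5 9 / 0 3 5]. Elementwise product with the kernel and sum: 0·-2 + 0·1 + 0·1 + 5·1 + 9·-2 + 0·1 + 5·1.
Output[0,1]: The receptive field on the zero-padded input at this output position is [0 0 0 / 9 10 4 / 5 5 7]. Elementwise product with the kernel and sum: 0·-2 + 0·1 + 9·1 + 10·1 + 4·-2 + 5·1 + 7·1.

-8 23 21
1 -8 13
2 -2 16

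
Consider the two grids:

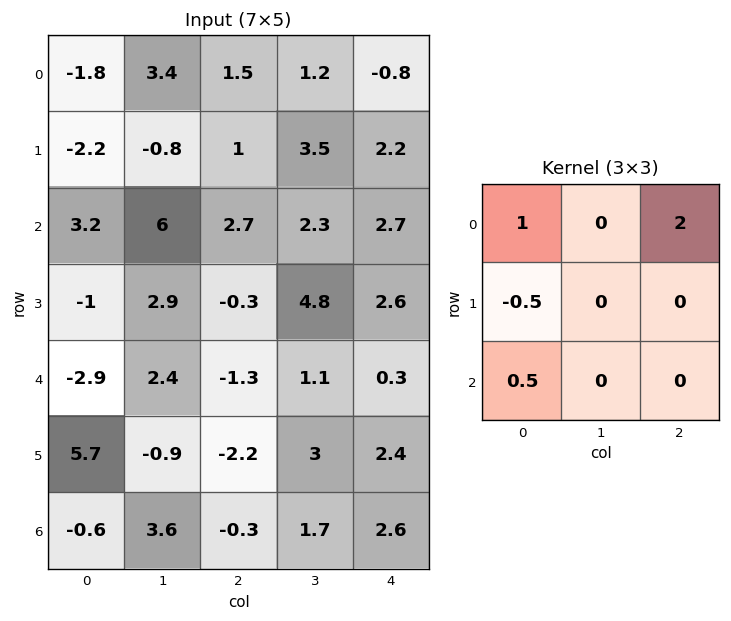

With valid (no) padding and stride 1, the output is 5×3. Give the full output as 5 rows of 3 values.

3.9 9.2 0.75
-2.3 4.65 3.9
7.65 10.35 7.6
2.7 10.85 4.45
-8.65 6.85 0.25

Output[0,0]: The receptive field on the input at this output position is [-1.8 3.4 1.5 / -2.2 -0.8 1 / 3.2 6 2.7]. Elementwise product with the kernel and sum: -1.8·1 + 1.5·2 + -2.2·-0.5 + 3.2·0.5.
Output[0,1]: The receptive field on the input at this output position is [3.4 1.5 1.2 / -0.8 1 3.5 / 6 2.7 2.3]. Elementwise product with the kernel and sum: 3.4·1 + 1.2·2 + -0.8·-0.5 + 6·0.5.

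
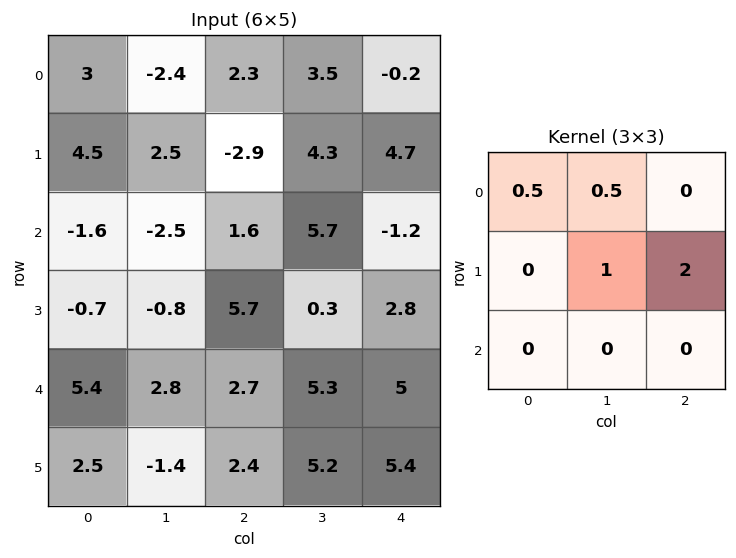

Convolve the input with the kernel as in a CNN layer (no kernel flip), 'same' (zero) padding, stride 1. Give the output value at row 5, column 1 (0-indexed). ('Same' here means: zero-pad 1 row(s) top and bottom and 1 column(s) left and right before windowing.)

7.5

The receptive field on the zero-padded input at this output position is [5.4 2.8 2.7 / 2.5 -1.4 2.4 / 0 0 0]. Elementwise product with the kernel and sum: 5.4·0.5 + 2.8·0.5 + -1.4·1 + 2.4·2.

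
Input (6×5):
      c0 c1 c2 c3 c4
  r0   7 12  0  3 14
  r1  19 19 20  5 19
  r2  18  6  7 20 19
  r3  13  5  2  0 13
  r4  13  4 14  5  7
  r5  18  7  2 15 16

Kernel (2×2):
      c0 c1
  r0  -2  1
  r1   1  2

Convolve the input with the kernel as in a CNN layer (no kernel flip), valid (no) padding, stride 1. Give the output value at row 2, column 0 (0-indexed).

-7

The receptive field on the input at this output position is [18 6 / 13 5]. Elementwise product with the kernel and sum: 18·-2 + 6·1 + 13·1 + 5·2.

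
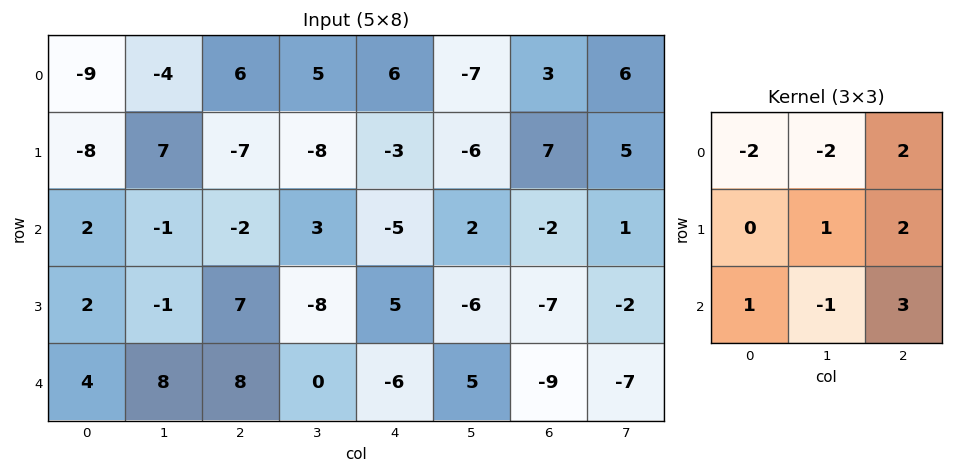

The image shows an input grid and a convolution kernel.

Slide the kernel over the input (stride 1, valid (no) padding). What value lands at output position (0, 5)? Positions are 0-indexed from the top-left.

44

The receptive field on the input at this output position is [-7 3 6 / -6 7 5 / 2 -2 1]. Elementwise product with the kernel and sum: -7·-2 + 3·-2 + 6·2 + 7·1 + 5·2 + 2·1 + -2·-1 + 1·3.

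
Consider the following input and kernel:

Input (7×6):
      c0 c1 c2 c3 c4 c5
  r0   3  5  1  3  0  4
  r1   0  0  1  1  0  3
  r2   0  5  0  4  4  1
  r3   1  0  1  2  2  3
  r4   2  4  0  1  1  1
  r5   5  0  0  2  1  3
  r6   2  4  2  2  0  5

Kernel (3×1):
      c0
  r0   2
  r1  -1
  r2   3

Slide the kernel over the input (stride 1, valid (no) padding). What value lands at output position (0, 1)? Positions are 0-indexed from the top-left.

The receptive field on the input at this output position is [5 / 0 / 5]. Elementwise product with the kernel and sum: 5·2 + 0·-1 + 5·3.

25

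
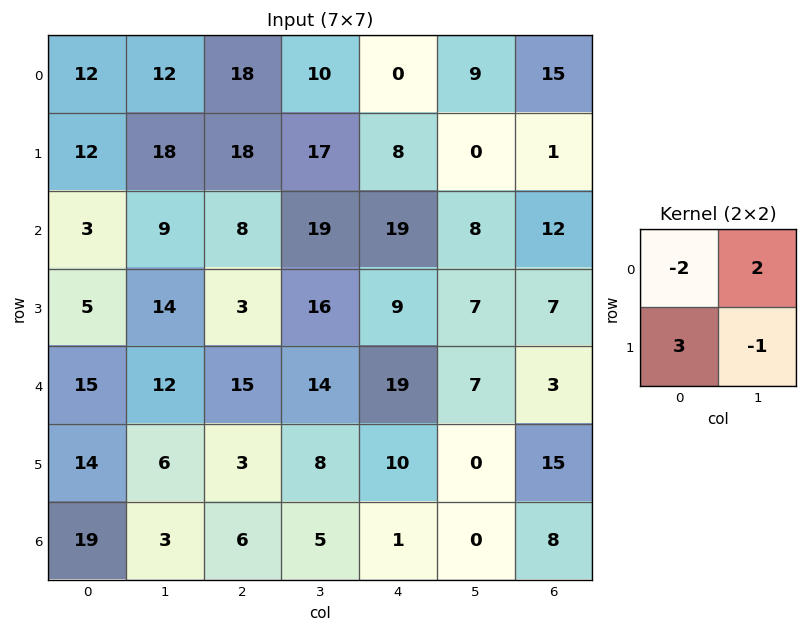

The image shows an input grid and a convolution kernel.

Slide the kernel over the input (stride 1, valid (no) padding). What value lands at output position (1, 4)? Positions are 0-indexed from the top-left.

The receptive field on the input at this output position is [8 0 / 19 8]. Elementwise product with the kernel and sum: 8·-2 + 0·2 + 19·3 + 8·-1.

33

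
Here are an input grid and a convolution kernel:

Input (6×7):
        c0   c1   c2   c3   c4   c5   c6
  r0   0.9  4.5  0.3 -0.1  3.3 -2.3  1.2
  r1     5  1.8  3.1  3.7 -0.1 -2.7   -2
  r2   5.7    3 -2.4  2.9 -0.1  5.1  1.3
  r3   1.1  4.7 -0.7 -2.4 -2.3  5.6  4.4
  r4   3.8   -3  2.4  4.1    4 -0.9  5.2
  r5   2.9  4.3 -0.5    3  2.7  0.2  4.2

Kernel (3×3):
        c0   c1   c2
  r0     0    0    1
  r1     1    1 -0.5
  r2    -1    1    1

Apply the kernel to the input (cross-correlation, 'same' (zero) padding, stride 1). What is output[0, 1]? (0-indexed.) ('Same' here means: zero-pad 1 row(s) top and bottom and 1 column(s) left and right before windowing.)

The receptive field on the zero-padded input at this output position is [0 0 0 / 0.9 4.5 0.3 / 5 1.8 3.1]. Elementwise product with the kernel and sum: 0·1 + 0.9·1 + 4.5·1 + 0.3·-0.5 + 5·-1 + 1.8·1 + 3.1·1.

5.15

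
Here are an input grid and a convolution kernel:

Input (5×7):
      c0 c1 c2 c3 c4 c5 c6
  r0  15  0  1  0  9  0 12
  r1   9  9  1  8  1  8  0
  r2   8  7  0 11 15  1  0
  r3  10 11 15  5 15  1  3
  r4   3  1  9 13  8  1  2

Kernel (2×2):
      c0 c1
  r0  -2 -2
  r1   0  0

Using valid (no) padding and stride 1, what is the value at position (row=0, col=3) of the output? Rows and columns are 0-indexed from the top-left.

-18

The receptive field on the input at this output position is [0 9 / 8 1]. Elementwise product with the kernel and sum: 0·-2 + 9·-2.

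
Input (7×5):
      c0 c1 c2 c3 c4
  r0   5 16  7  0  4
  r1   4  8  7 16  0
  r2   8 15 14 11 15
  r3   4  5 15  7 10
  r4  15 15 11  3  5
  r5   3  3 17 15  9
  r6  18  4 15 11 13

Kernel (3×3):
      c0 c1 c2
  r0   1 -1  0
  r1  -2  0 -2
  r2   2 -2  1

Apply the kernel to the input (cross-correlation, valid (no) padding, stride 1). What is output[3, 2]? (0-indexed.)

-11

The receptive field on the input at this output position is [15 7 10 / 11 3 5 / 17 15 9]. Elementwise product with the kernel and sum: 15·1 + 7·-1 + 11·-2 + 5·-2 + 17·2 + 15·-2 + 9·1.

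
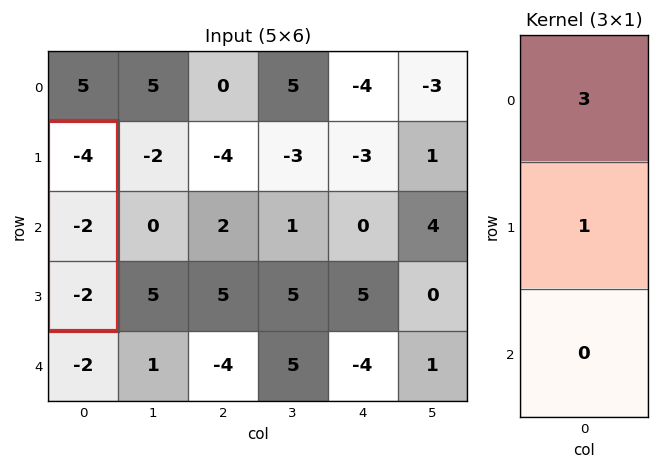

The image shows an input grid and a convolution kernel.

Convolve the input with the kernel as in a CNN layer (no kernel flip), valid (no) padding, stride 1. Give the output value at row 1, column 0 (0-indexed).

-14

The receptive field on the input at this output position is [-4 / -2 / -2]. Elementwise product with the kernel and sum: -4·3 + -2·1.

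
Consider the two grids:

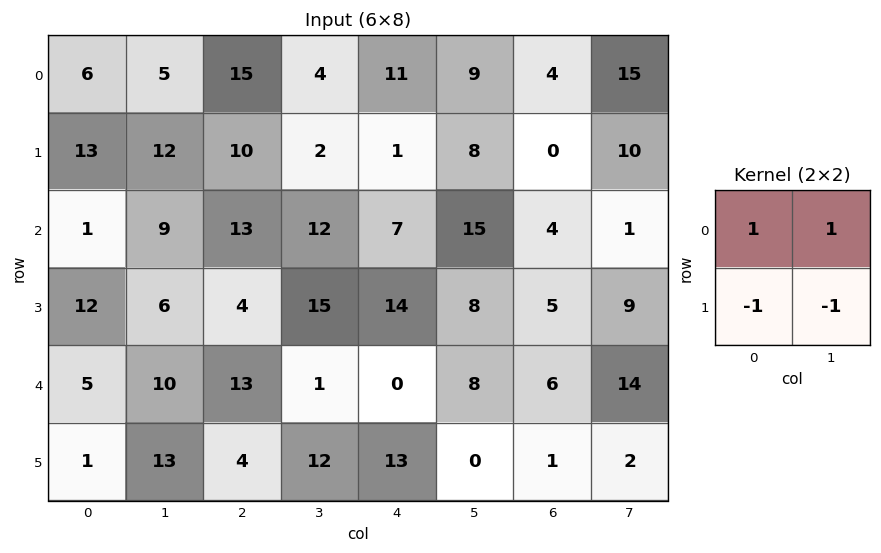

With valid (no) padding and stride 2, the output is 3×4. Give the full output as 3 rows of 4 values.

Output[0,0]: The receptive field on the input at this output position is [6 5 / 13 12]. Elementwise product with the kernel and sum: 6·1 + 5·1 + 13·-1 + 12·-1.
Output[0,1]: The receptive field on the input at this output position is [15 4 / 10 2]. Elementwise product with the kernel and sum: 15·1 + 4·1 + 10·-1 + 2·-1.

-14 7 11 9
-8 6 0 -9
1 -2 -5 17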